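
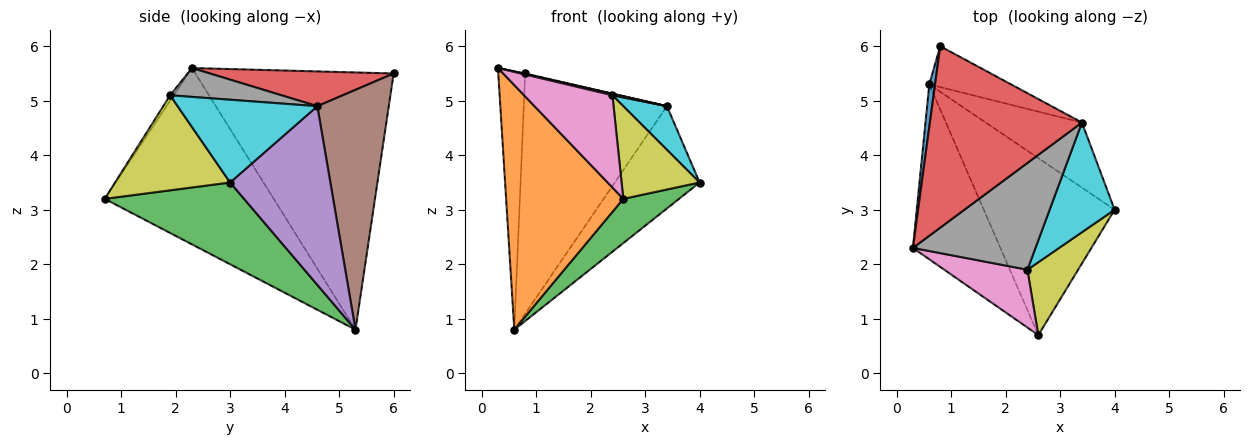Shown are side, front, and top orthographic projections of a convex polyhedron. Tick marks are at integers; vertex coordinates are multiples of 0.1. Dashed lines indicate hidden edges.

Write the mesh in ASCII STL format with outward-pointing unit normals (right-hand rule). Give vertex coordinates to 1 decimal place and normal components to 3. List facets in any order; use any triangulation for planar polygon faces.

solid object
 facet normal -0.991 0.134 0.022
  outer loop
   vertex 0.6 5.3 0.8
   vertex 0.3 2.3 5.6
   vertex 0.8 6.0 5.5
  endloop
 endfacet
 facet normal -0.761 -0.528 -0.377
  outer loop
   vertex 2.6 0.7 3.2
   vertex 0.3 2.3 5.6
   vertex 0.6 5.3 0.8
  endloop
 endfacet
 facet normal 0.518 -0.207 -0.830
  outer loop
   vertex 2.6 0.7 3.2
   vertex 0.6 5.3 0.8
   vertex 4.0 3.0 3.5
  endloop
 endfacet
 facet normal 0.223 -0.004 0.975
  outer loop
   vertex 3.4 4.6 4.9
   vertex 0.8 6.0 5.5
   vertex 0.3 2.3 5.6
  endloop
 endfacet
 facet normal 0.706 0.597 -0.380
  outer loop
   vertex 3.4 4.6 4.9
   vertex 4.0 3.0 3.5
   vertex 0.6 5.3 0.8
  endloop
 endfacet
 facet normal 0.442 0.885 -0.151
  outer loop
   vertex 3.4 4.6 4.9
   vertex 0.6 5.3 0.8
   vertex 0.8 6.0 5.5
  endloop
 endfacet
 facet normal -0.035 -0.847 0.531
  outer loop
   vertex 2.4 1.9 5.1
   vertex 0.3 2.3 5.6
   vertex 2.6 0.7 3.2
  endloop
 endfacet
 facet normal 0.229 -0.013 0.973
  outer loop
   vertex 2.4 1.9 5.1
   vertex 3.4 4.6 4.9
   vertex 0.3 2.3 5.6
  endloop
 endfacet
 facet normal 0.757 -0.513 0.404
  outer loop
   vertex 2.4 1.9 5.1
   vertex 2.6 0.7 3.2
   vertex 4.0 3.0 3.5
  endloop
 endfacet
 facet normal 0.764 -0.238 0.600
  outer loop
   vertex 2.4 1.9 5.1
   vertex 4.0 3.0 3.5
   vertex 3.4 4.6 4.9
  endloop
 endfacet
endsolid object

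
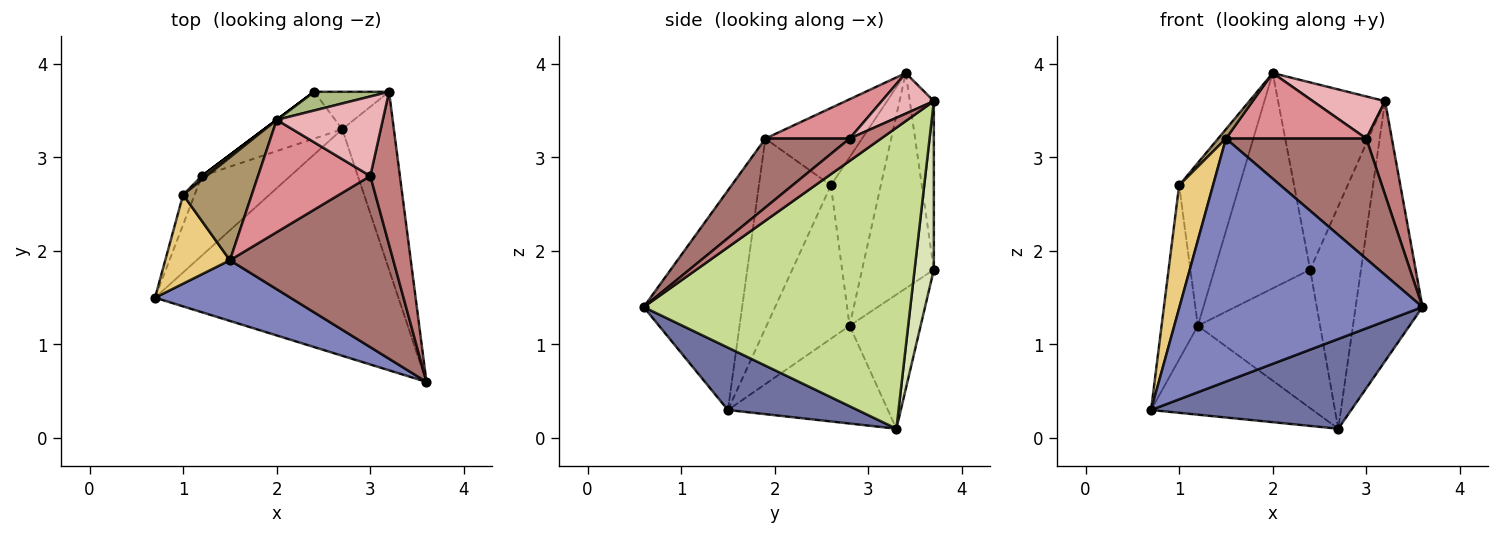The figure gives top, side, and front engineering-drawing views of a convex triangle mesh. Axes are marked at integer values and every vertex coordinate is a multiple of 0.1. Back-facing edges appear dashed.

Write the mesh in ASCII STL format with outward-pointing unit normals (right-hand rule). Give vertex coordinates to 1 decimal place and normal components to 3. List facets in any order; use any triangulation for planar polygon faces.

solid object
 facet normal 0.232 -0.358 -0.904
  outer loop
   vertex 2.7 3.3 0.1
   vertex 3.6 0.6 1.4
   vertex 0.7 1.5 0.3
  endloop
 endfacet
 facet normal -0.366 -0.903 0.225
  outer loop
   vertex 1.5 1.9 3.2
   vertex 0.7 1.5 0.3
   vertex 3.6 0.6 1.4
  endloop
 endfacet
 facet normal -0.600 0.800 0.000
  outer loop
   vertex 1.2 2.8 1.2
   vertex 2.0 3.4 3.9
   vertex 2.4 3.7 1.8
  endloop
 endfacet
 facet normal -0.593 0.600 -0.537
  outer loop
   vertex 1.2 2.8 1.2
   vertex 2.7 3.3 0.1
   vertex 0.7 1.5 0.3
  endloop
 endfacet
 facet normal -0.482 0.830 -0.280
  outer loop
   vertex 1.2 2.8 1.2
   vertex 2.4 3.7 1.8
   vertex 2.7 3.3 0.1
  endloop
 endfacet
 facet normal -0.218 0.971 0.097
  outer loop
   vertex 3.2 3.7 3.6
   vertex 2.4 3.7 1.8
   vertex 2.0 3.4 3.9
  endloop
 endfacet
 facet normal 0.957 0.240 -0.164
  outer loop
   vertex 3.2 3.7 3.6
   vertex 3.6 0.6 1.4
   vertex 2.7 3.3 0.1
  endloop
 endfacet
 facet normal 0.350 0.924 -0.156
  outer loop
   vertex 3.2 3.7 3.6
   vertex 2.7 3.3 0.1
   vertex 2.4 3.7 1.8
  endloop
 endfacet
 facet normal -0.747 -0.060 0.662
  outer loop
   vertex 1.0 2.6 2.7
   vertex 1.5 1.9 3.2
   vertex 2.0 3.4 3.9
  endloop
 endfacet
 facet normal -0.637 0.770 0.018
  outer loop
   vertex 1.0 2.6 2.7
   vertex 2.0 3.4 3.9
   vertex 1.2 2.8 1.2
  endloop
 endfacet
 facet normal -0.865 -0.407 0.295
  outer loop
   vertex 1.0 2.6 2.7
   vertex 0.7 1.5 0.3
   vertex 1.5 1.9 3.2
  endloop
 endfacet
 facet normal -0.914 0.399 -0.069
  outer loop
   vertex 1.0 2.6 2.7
   vertex 1.2 2.8 1.2
   vertex 0.7 1.5 0.3
  endloop
 endfacet
 facet normal 0.326 -0.544 0.773
  outer loop
   vertex 3.0 2.8 3.2
   vertex 1.5 1.9 3.2
   vertex 3.6 0.6 1.4
  endloop
 endfacet
 facet normal 0.541 -0.439 0.717
  outer loop
   vertex 3.0 2.8 3.2
   vertex 3.6 0.6 1.4
   vertex 3.2 3.7 3.6
  endloop
 endfacet
 facet normal 0.289 -0.482 0.827
  outer loop
   vertex 3.0 2.8 3.2
   vertex 2.0 3.4 3.9
   vertex 1.5 1.9 3.2
  endloop
 endfacet
 facet normal 0.320 -0.443 0.837
  outer loop
   vertex 3.0 2.8 3.2
   vertex 3.2 3.7 3.6
   vertex 2.0 3.4 3.9
  endloop
 endfacet
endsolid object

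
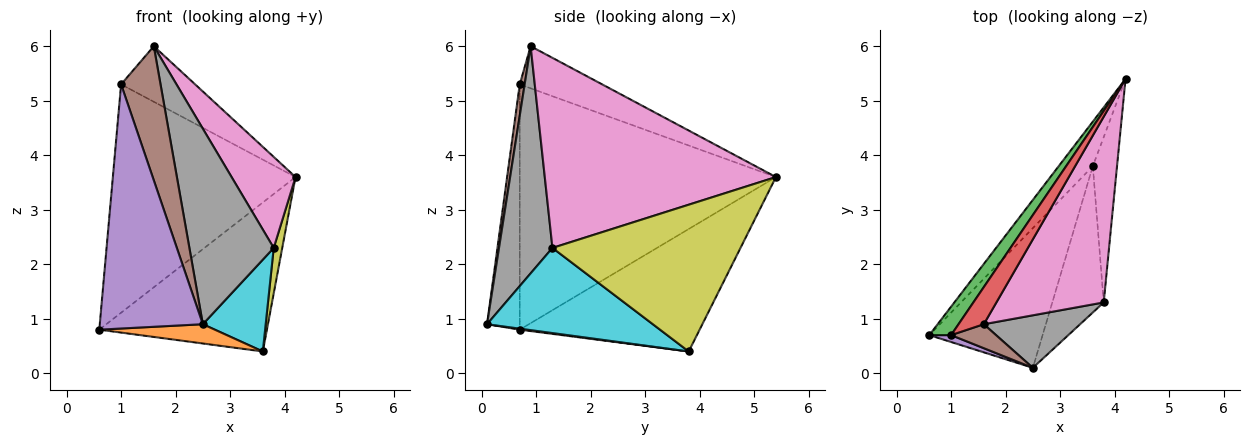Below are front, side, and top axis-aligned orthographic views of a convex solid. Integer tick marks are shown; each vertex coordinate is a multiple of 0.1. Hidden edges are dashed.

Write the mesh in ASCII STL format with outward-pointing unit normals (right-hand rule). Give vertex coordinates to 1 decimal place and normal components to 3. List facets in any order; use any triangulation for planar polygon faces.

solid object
 facet normal -0.717 0.668 -0.200
  outer loop
   vertex 3.6 3.8 0.4
   vertex 0.6 0.7 0.8
   vertex 4.2 5.4 3.6
  endloop
 endfacet
 facet normal 0.009 -0.137 -0.991
  outer loop
   vertex 3.6 3.8 0.4
   vertex 2.5 0.1 0.9
   vertex 0.6 0.7 0.8
  endloop
 endfacet
 facet normal -0.812 0.579 0.072
  outer loop
   vertex 1.0 0.7 5.3
   vertex 4.2 5.4 3.6
   vertex 0.6 0.7 0.8
  endloop
 endfacet
 facet normal -0.679 0.610 0.408
  outer loop
   vertex 1.0 0.7 5.3
   vertex 1.6 0.9 6.0
   vertex 4.2 5.4 3.6
  endloop
 endfacet
 facet normal -0.302 -0.953 0.027
  outer loop
   vertex 1.0 0.7 5.3
   vertex 0.6 0.7 0.8
   vertex 2.5 0.1 0.9
  endloop
 endfacet
 facet normal 0.122 -0.977 0.175
  outer loop
   vertex 1.0 0.7 5.3
   vertex 2.5 0.1 0.9
   vertex 1.6 0.9 6.0
  endloop
 endfacet
 facet normal 0.847 -0.234 0.478
  outer loop
   vertex 3.8 1.3 2.3
   vertex 4.2 5.4 3.6
   vertex 1.6 0.9 6.0
  endloop
 endfacet
 facet normal 0.522 -0.824 0.221
  outer loop
   vertex 3.8 1.3 2.3
   vertex 1.6 0.9 6.0
   vertex 2.5 0.1 0.9
  endloop
 endfacet
 facet normal 0.986 -0.045 -0.162
  outer loop
   vertex 3.8 1.3 2.3
   vertex 3.6 3.8 0.4
   vertex 4.2 5.4 3.6
  endloop
 endfacet
 facet normal 0.814 -0.309 -0.492
  outer loop
   vertex 3.8 1.3 2.3
   vertex 2.5 0.1 0.9
   vertex 3.6 3.8 0.4
  endloop
 endfacet
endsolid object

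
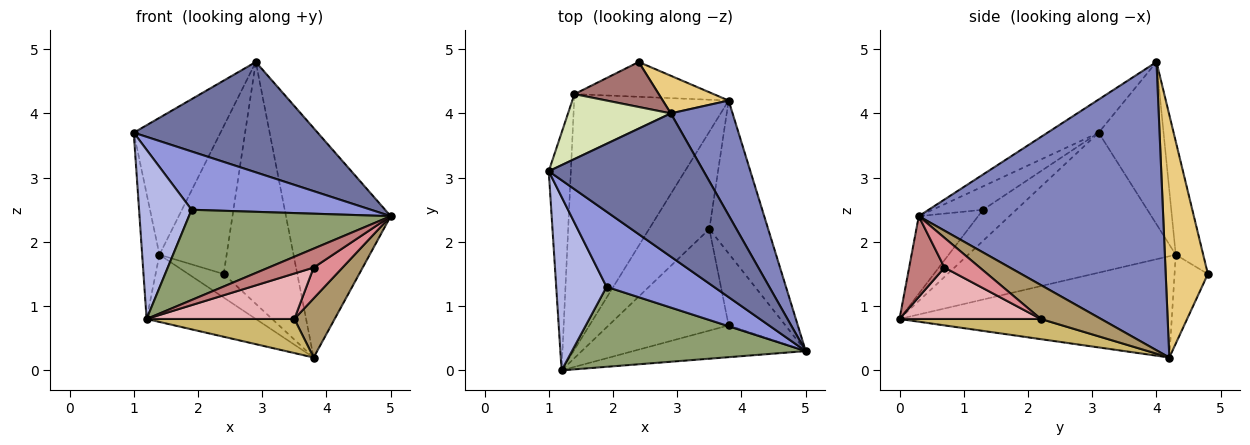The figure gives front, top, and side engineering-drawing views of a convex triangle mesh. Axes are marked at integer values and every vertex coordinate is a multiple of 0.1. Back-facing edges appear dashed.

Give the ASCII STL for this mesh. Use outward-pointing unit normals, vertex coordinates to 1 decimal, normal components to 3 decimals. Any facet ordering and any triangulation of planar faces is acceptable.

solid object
 facet normal -0.167 -0.602 0.781
  outer loop
   vertex 2.9 4.0 4.8
   vertex 1.0 3.1 3.7
   vertex 5.0 0.3 2.4
  endloop
 endfacet
 facet normal 0.902 0.386 0.193
  outer loop
   vertex 2.9 4.0 4.8
   vertex 5.0 0.3 2.4
   vertex 3.8 4.2 0.2
  endloop
 endfacet
 facet normal -0.170 -0.604 0.779
  outer loop
   vertex 1.9 1.3 2.5
   vertex 5.0 0.3 2.4
   vertex 1.0 3.1 3.7
  endloop
 endfacet
 facet normal -0.404 -0.639 0.655
  outer loop
   vertex 1.9 1.3 2.5
   vertex 1.0 3.1 3.7
   vertex 1.2 0.0 0.8
  endloop
 endfacet
 facet normal -0.215 -0.731 0.648
  outer loop
   vertex 1.9 1.3 2.5
   vertex 1.2 0.0 0.8
   vertex 5.0 0.3 2.4
  endloop
 endfacet
 facet normal -0.984 0.082 -0.155
  outer loop
   vertex 1.4 4.3 1.8
   vertex 1.2 0.0 0.8
   vertex 1.0 3.1 3.7
  endloop
 endfacet
 facet normal -0.536 0.215 -0.817
  outer loop
   vertex 1.4 4.3 1.8
   vertex 3.8 4.2 0.2
   vertex 1.2 0.0 0.8
  endloop
 endfacet
 facet normal -0.560 0.749 0.355
  outer loop
   vertex 1.4 4.3 1.8
   vertex 1.0 3.1 3.7
   vertex 2.9 4.0 4.8
  endloop
 endfacet
 facet normal 0.474 -0.317 -0.821
  outer loop
   vertex 3.5 2.2 0.8
   vertex 3.8 4.2 0.2
   vertex 5.0 0.3 2.4
  endloop
 endfacet
 facet normal 0.301 -0.315 -0.900
  outer loop
   vertex 3.5 2.2 0.8
   vertex 1.2 0.0 0.8
   vertex 3.8 4.2 0.2
  endloop
 endfacet
 facet normal 0.493 0.860 0.134
  outer loop
   vertex 2.4 4.8 1.5
   vertex 2.9 4.0 4.8
   vertex 3.8 4.2 0.2
  endloop
 endfacet
 facet normal -0.467 0.496 -0.732
  outer loop
   vertex 2.4 4.8 1.5
   vertex 3.8 4.2 0.2
   vertex 1.4 4.3 1.8
  endloop
 endfacet
 facet normal -0.364 0.891 0.271
  outer loop
   vertex 2.4 4.8 1.5
   vertex 1.4 4.3 1.8
   vertex 2.9 4.0 4.8
  endloop
 endfacet
 facet normal 0.373 -0.475 -0.797
  outer loop
   vertex 3.8 0.7 1.6
   vertex 5.0 0.3 2.4
   vertex 1.2 0.0 0.8
  endloop
 endfacet
 facet normal 0.434 -0.355 -0.828
  outer loop
   vertex 3.8 0.7 1.6
   vertex 3.5 2.2 0.8
   vertex 5.0 0.3 2.4
  endloop
 endfacet
 facet normal 0.364 -0.381 -0.850
  outer loop
   vertex 3.8 0.7 1.6
   vertex 1.2 0.0 0.8
   vertex 3.5 2.2 0.8
  endloop
 endfacet
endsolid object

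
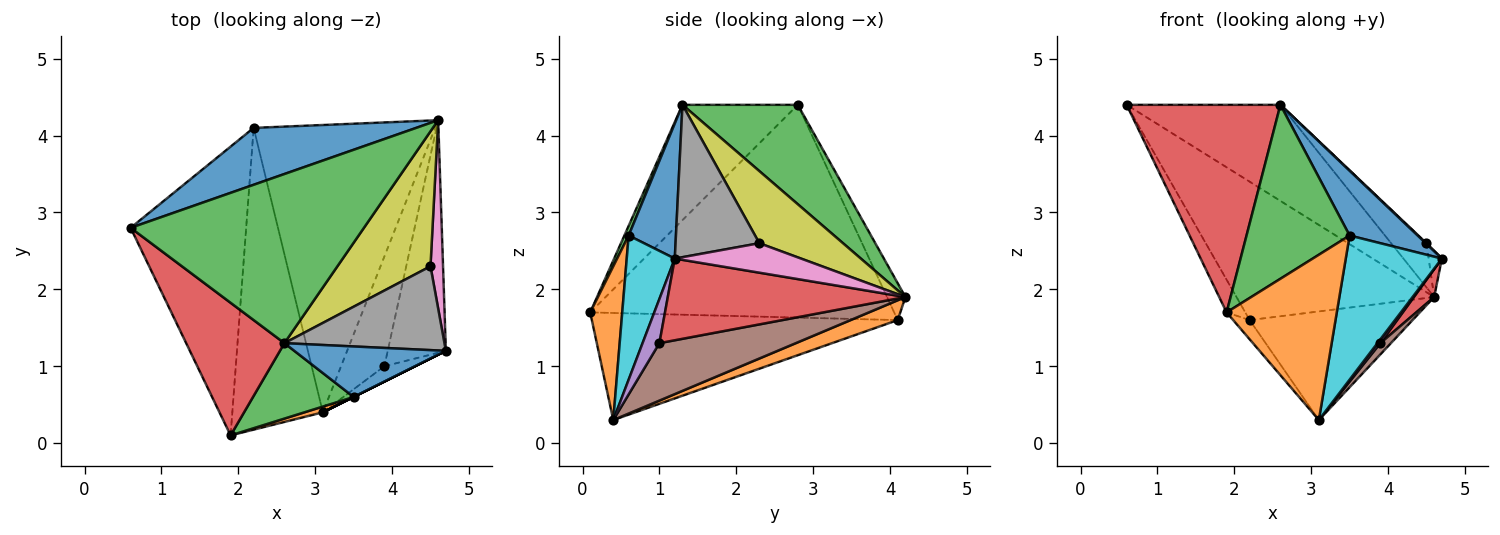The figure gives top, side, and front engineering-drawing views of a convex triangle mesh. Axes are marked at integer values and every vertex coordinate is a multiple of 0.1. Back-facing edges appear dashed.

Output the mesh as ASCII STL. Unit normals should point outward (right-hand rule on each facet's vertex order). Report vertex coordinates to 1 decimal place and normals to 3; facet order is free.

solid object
 facet normal -0.086 0.921 0.379
  outer loop
   vertex 2.2 4.1 1.6
   vertex 0.6 2.8 4.4
   vertex 4.6 4.2 1.9
  endloop
 endfacet
 facet normal 0.102 0.352 -0.931
  outer loop
   vertex 2.2 4.1 1.6
   vertex 4.6 4.2 1.9
   vertex 3.1 0.4 0.3
  endloop
 endfacet
 facet normal 0.347 0.463 0.815
  outer loop
   vertex 2.6 1.3 4.4
   vertex 4.6 4.2 1.9
   vertex 0.6 2.8 4.4
  endloop
 endfacet
 facet normal 0.813 -0.069 -0.578
  outer loop
   vertex 3.9 1.0 1.3
   vertex 4.6 4.2 1.9
   vertex 4.7 1.2 2.4
  endloop
 endfacet
 facet normal 0.813 -0.141 -0.565
  outer loop
   vertex 3.9 1.0 1.3
   vertex 4.7 1.2 2.4
   vertex 3.1 0.4 0.3
  endloop
 endfacet
 facet normal 0.797 -0.062 -0.601
  outer loop
   vertex 3.9 1.0 1.3
   vertex 3.1 0.4 0.3
   vertex 4.6 4.2 1.9
  endloop
 endfacet
 facet normal 0.916 0.096 0.390
  outer loop
   vertex 4.5 2.3 2.6
   vertex 4.7 1.2 2.4
   vertex 4.6 4.2 1.9
  endloop
 endfacet
 facet normal 0.689 -0.006 0.724
  outer loop
   vertex 4.5 2.3 2.6
   vertex 2.6 1.3 4.4
   vertex 4.7 1.2 2.4
  endloop
 endfacet
 facet normal 0.593 0.251 0.765
  outer loop
   vertex 4.5 2.3 2.6
   vertex 4.6 4.2 1.9
   vertex 2.6 1.3 4.4
  endloop
 endfacet
 facet normal 0.447 -0.894 0.000
  outer loop
   vertex 3.5 0.6 2.7
   vertex 3.1 0.4 0.3
   vertex 4.7 1.2 2.4
  endloop
 endfacet
 facet normal 0.481 -0.692 0.539
  outer loop
   vertex 3.5 0.6 2.7
   vertex 4.7 1.2 2.4
   vertex 2.6 1.3 4.4
  endloop
 endfacet
 facet normal 0.279 -0.960 0.033
  outer loop
   vertex 1.9 0.1 1.7
   vertex 3.1 0.4 0.3
   vertex 3.5 0.6 2.7
  endloop
 endfacet
 facet normal 0.038 -0.917 0.398
  outer loop
   vertex 1.9 0.1 1.7
   vertex 3.5 0.6 2.7
   vertex 2.6 1.3 4.4
  endloop
 endfacet
 facet normal -0.534 -0.712 0.455
  outer loop
   vertex 1.9 0.1 1.7
   vertex 2.6 1.3 4.4
   vertex 0.6 2.8 4.4
  endloop
 endfacet
 facet normal -0.878 0.054 -0.476
  outer loop
   vertex 1.9 0.1 1.7
   vertex 0.6 2.8 4.4
   vertex 2.2 4.1 1.6
  endloop
 endfacet
 facet normal -0.763 0.041 -0.645
  outer loop
   vertex 1.9 0.1 1.7
   vertex 2.2 4.1 1.6
   vertex 3.1 0.4 0.3
  endloop
 endfacet
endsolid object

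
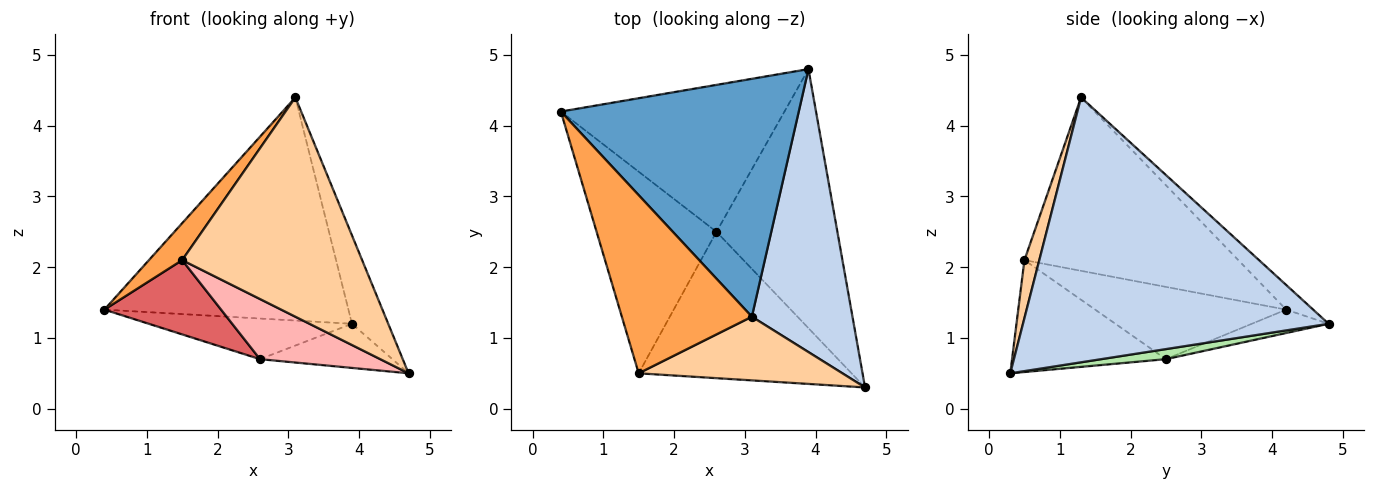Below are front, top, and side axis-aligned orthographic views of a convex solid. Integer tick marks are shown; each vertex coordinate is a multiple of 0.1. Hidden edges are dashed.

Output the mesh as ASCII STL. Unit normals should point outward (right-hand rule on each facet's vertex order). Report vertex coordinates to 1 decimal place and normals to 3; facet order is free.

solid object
 facet normal -0.075 0.682 0.727
  outer loop
   vertex 3.1 1.3 4.4
   vertex 3.9 4.8 1.2
   vertex 0.4 4.2 1.4
  endloop
 endfacet
 facet normal 0.929 0.110 0.353
  outer loop
   vertex 3.1 1.3 4.4
   vertex 4.7 0.3 0.5
   vertex 3.9 4.8 1.2
  endloop
 endfacet
 facet normal -0.794 -0.123 0.595
  outer loop
   vertex 1.5 0.5 2.1
   vertex 3.1 1.3 4.4
   vertex 0.4 4.2 1.4
  endloop
 endfacet
 facet normal 0.079 -0.957 0.278
  outer loop
   vertex 1.5 0.5 2.1
   vertex 4.7 0.3 0.5
   vertex 3.1 1.3 4.4
  endloop
 endfacet
 facet normal -0.100 0.265 -0.959
  outer loop
   vertex 2.6 2.5 0.7
   vertex 0.4 4.2 1.4
   vertex 3.9 4.8 1.2
  endloop
 endfacet
 facet normal 0.082 0.167 -0.982
  outer loop
   vertex 2.6 2.5 0.7
   vertex 3.9 4.8 1.2
   vertex 4.7 0.3 0.5
  endloop
 endfacet
 facet normal -0.492 -0.301 -0.817
  outer loop
   vertex 2.6 2.5 0.7
   vertex 1.5 0.5 2.1
   vertex 0.4 4.2 1.4
  endloop
 endfacet
 facet normal -0.437 -0.342 -0.832
  outer loop
   vertex 2.6 2.5 0.7
   vertex 4.7 0.3 0.5
   vertex 1.5 0.5 2.1
  endloop
 endfacet
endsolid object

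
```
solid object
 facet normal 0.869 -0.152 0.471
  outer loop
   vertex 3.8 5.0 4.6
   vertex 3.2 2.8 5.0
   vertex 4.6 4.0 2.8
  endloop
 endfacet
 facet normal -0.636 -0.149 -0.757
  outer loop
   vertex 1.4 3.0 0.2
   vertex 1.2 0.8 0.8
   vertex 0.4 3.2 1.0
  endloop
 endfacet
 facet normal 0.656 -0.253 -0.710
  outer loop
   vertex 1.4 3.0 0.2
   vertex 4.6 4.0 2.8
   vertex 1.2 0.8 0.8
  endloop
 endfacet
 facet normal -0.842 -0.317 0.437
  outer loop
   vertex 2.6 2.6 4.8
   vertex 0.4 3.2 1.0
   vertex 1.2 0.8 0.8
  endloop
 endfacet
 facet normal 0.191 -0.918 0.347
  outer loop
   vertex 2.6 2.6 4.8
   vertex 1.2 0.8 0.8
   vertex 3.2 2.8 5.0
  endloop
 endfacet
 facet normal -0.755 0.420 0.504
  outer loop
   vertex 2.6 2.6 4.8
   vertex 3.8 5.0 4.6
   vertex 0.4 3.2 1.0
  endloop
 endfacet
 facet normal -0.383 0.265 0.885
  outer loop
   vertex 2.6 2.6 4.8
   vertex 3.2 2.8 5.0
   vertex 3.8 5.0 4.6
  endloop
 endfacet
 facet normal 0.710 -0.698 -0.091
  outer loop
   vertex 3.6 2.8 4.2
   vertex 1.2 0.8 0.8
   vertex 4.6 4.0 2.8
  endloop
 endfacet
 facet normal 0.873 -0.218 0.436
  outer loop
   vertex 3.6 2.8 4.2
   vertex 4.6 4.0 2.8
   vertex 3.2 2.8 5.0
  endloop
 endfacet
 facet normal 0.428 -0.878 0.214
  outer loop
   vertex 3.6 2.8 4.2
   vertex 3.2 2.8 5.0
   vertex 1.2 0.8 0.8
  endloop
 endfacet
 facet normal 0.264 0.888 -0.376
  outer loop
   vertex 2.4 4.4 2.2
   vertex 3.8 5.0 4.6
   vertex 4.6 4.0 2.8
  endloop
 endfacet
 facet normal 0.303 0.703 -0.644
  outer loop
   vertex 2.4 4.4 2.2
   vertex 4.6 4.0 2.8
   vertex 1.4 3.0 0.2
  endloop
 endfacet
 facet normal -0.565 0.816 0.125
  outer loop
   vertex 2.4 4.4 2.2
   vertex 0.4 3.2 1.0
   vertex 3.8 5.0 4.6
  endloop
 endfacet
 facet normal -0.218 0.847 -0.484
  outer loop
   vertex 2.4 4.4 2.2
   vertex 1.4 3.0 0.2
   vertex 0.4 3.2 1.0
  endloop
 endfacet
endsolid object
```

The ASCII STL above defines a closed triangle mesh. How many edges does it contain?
21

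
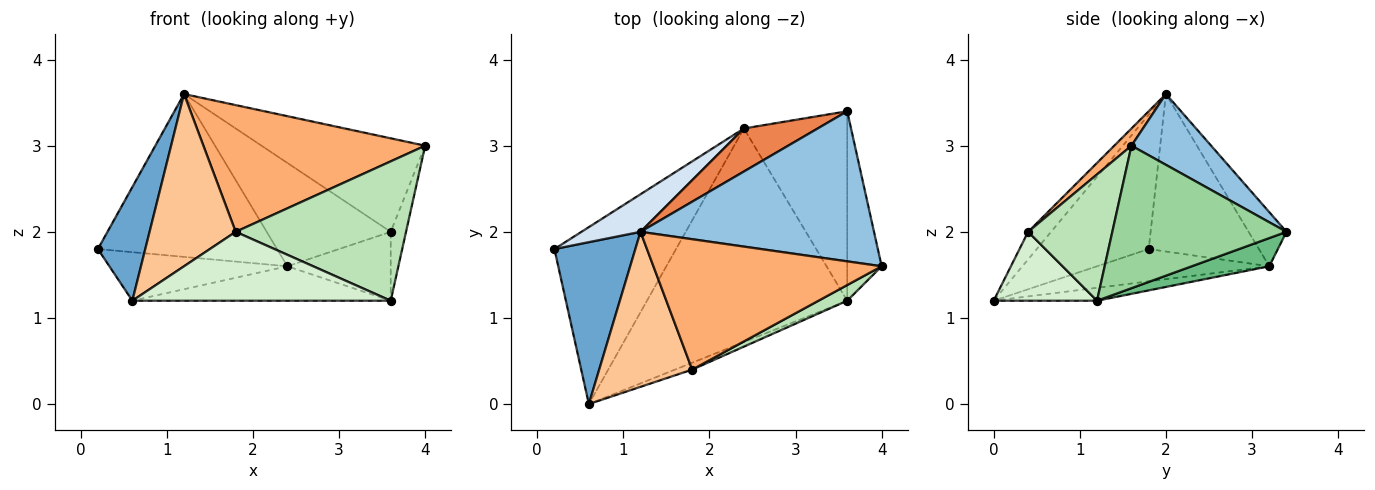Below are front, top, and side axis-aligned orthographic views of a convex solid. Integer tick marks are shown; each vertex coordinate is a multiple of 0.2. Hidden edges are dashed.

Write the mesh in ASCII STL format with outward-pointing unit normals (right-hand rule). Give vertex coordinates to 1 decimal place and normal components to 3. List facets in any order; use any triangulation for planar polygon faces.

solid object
 facet normal -0.805 -0.341 0.485
  outer loop
   vertex 1.2 2.0 3.6
   vertex 0.2 1.8 1.8
   vertex 0.6 0.0 1.2
  endloop
 endfacet
 facet normal 0.249 0.512 0.822
  outer loop
   vertex 1.2 2.0 3.6
   vertex 4.0 1.6 3.0
   vertex 3.6 3.4 2.0
  endloop
 endfacet
 facet normal -0.248 0.256 -0.934
  outer loop
   vertex 2.4 3.2 1.6
   vertex 0.6 0.0 1.2
   vertex 0.2 1.8 1.8
  endloop
 endfacet
 facet normal -0.514 0.836 0.193
  outer loop
   vertex 2.4 3.2 1.6
   vertex 0.2 1.8 1.8
   vertex 1.2 2.0 3.6
  endloop
 endfacet
 facet normal -0.271 0.888 0.370
  outer loop
   vertex 2.4 3.2 1.6
   vertex 1.2 2.0 3.6
   vertex 3.6 3.4 2.0
  endloop
 endfacet
 facet normal 0.054 -0.696 0.716
  outer loop
   vertex 1.8 0.4 2.0
   vertex 4.0 1.6 3.0
   vertex 1.2 2.0 3.6
  endloop
 endfacet
 facet normal -0.194 -0.729 0.656
  outer loop
   vertex 1.8 0.4 2.0
   vertex 1.2 2.0 3.6
   vertex 0.6 0.0 1.2
  endloop
 endfacet
 facet normal -0.064 0.159 -0.985
  outer loop
   vertex 3.6 1.2 1.2
   vertex 0.6 0.0 1.2
   vertex 2.4 3.2 1.6
  endloop
 endfacet
 facet normal 0.248 0.331 -0.910
  outer loop
   vertex 3.6 1.2 1.2
   vertex 2.4 3.2 1.6
   vertex 3.6 3.4 2.0
  endloop
 endfacet
 facet normal 0.968 0.085 -0.234
  outer loop
   vertex 3.6 1.2 1.2
   vertex 3.6 3.4 2.0
   vertex 4.0 1.6 3.0
  endloop
 endfacet
 facet normal 0.441 -0.892 0.100
  outer loop
   vertex 3.6 1.2 1.2
   vertex 4.0 1.6 3.0
   vertex 1.8 0.4 2.0
  endloop
 endfacet
 facet normal 0.370 -0.925 -0.092
  outer loop
   vertex 3.6 1.2 1.2
   vertex 1.8 0.4 2.0
   vertex 0.6 0.0 1.2
  endloop
 endfacet
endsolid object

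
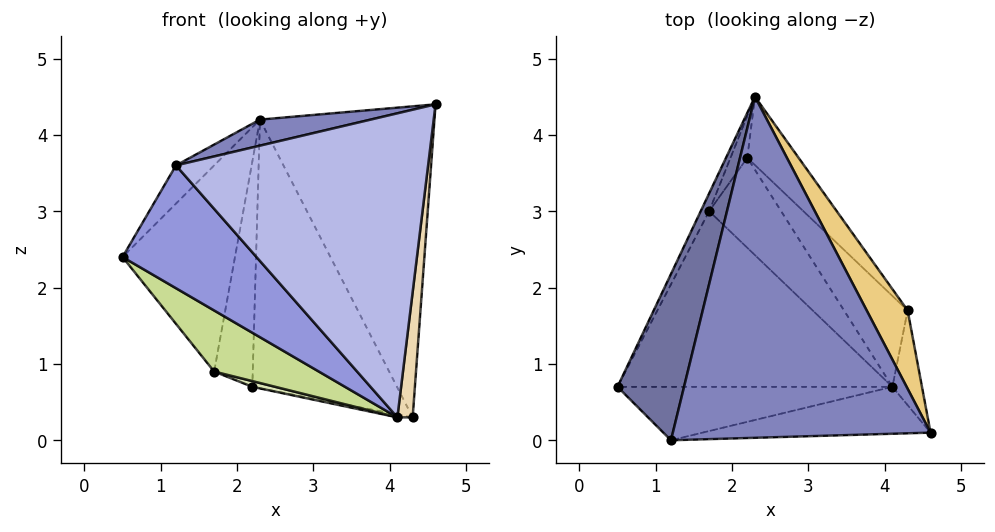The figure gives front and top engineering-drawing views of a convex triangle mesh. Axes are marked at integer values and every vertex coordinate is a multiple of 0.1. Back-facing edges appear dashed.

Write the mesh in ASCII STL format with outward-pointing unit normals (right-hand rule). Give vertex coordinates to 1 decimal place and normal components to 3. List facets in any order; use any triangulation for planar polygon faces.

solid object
 facet normal -0.823 0.127 0.554
  outer loop
   vertex 1.2 0.0 3.6
   vertex 2.3 4.5 4.2
   vertex 0.5 0.7 2.4
  endloop
 endfacet
 facet normal -0.226 -0.074 0.971
  outer loop
   vertex 1.2 0.0 3.6
   vertex 4.6 0.1 4.4
   vertex 2.3 4.5 4.2
  endloop
 endfacet
 facet normal -0.227 -0.893 -0.389
  outer loop
   vertex 1.2 0.0 3.6
   vertex 0.5 0.7 2.4
   vertex 4.1 0.7 0.3
  endloop
 endfacet
 facet normal 0.065 -0.986 -0.152
  outer loop
   vertex 1.2 0.0 3.6
   vertex 4.1 0.7 0.3
   vertex 4.6 0.1 4.4
  endloop
 endfacet
 facet normal -0.896 0.443 -0.038
  outer loop
   vertex 1.7 3.0 0.9
   vertex 0.5 0.7 2.4
   vertex 2.3 4.5 4.2
  endloop
 endfacet
 facet normal -0.823 0.558 -0.104
  outer loop
   vertex 1.7 3.0 0.9
   vertex 2.3 4.5 4.2
   vertex 2.2 3.7 0.7
  endloop
 endfacet
 facet normal -0.483 -0.288 -0.827
  outer loop
   vertex 1.7 3.0 0.9
   vertex 4.1 0.7 0.3
   vertex 0.5 0.7 2.4
  endloop
 endfacet
 facet normal -0.296 -0.061 -0.953
  outer loop
   vertex 1.7 3.0 0.9
   vertex 2.2 3.7 0.7
   vertex 4.1 0.7 0.3
  endloop
 endfacet
 facet normal 0.659 0.729 -0.185
  outer loop
   vertex 4.3 1.7 0.3
   vertex 2.2 3.7 0.7
   vertex 2.3 4.5 4.2
  endloop
 endfacet
 facet normal -0.158 0.032 -0.987
  outer loop
   vertex 4.3 1.7 0.3
   vertex 4.1 0.7 0.3
   vertex 2.2 3.7 0.7
  endloop
 endfacet
 facet normal 0.878 0.464 0.117
  outer loop
   vertex 4.3 1.7 0.3
   vertex 2.3 4.5 4.2
   vertex 4.6 0.1 4.4
  endloop
 endfacet
 facet normal 0.970 -0.194 -0.147
  outer loop
   vertex 4.3 1.7 0.3
   vertex 4.6 0.1 4.4
   vertex 4.1 0.7 0.3
  endloop
 endfacet
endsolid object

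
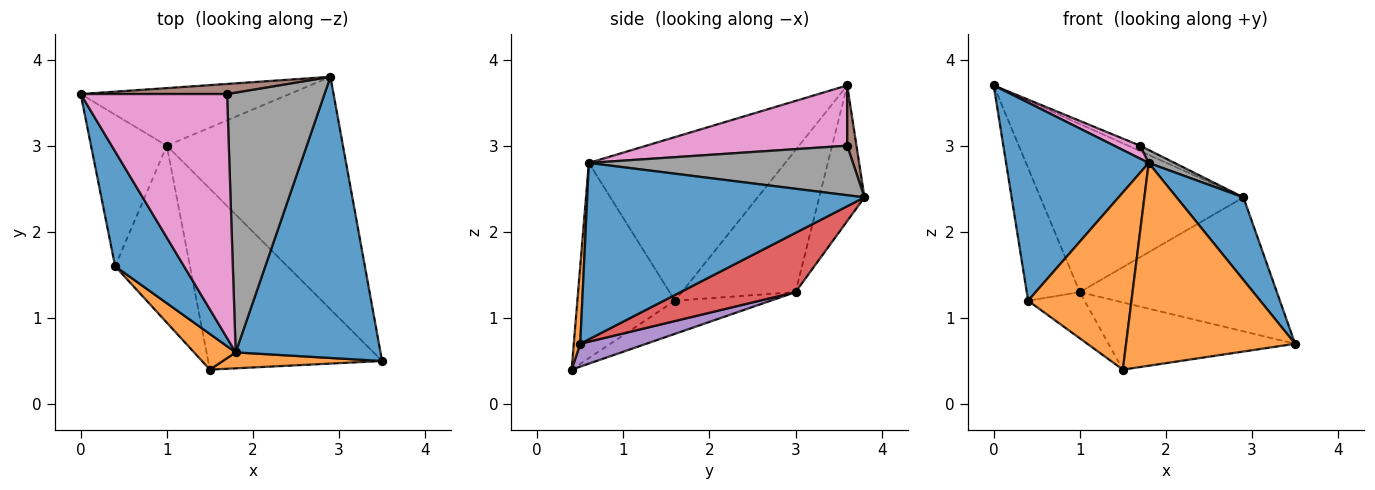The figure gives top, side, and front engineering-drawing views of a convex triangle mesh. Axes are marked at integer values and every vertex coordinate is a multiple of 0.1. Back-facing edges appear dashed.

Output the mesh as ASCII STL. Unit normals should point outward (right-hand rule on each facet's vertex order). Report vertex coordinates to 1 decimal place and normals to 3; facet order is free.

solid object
 facet normal 0.760 -0.183 0.624
  outer loop
   vertex 1.8 0.6 2.8
   vertex 3.5 0.5 0.7
   vertex 2.9 3.8 2.4
  endloop
 endfacet
 facet normal 0.038 -0.996 0.078
  outer loop
   vertex 1.8 0.6 2.8
   vertex 1.5 0.4 0.4
   vertex 3.5 0.5 0.7
  endloop
 endfacet
 facet normal -0.206 0.926 -0.317
  outer loop
   vertex 1.0 3.0 1.3
   vertex 0.0 3.6 3.7
   vertex 2.9 3.8 2.4
  endloop
 endfacet
 facet normal 0.280 0.479 -0.832
  outer loop
   vertex 1.0 3.0 1.3
   vertex 2.9 3.8 2.4
   vertex 3.5 0.5 0.7
  endloop
 endfacet
 facet normal 0.122 0.346 -0.930
  outer loop
   vertex 1.0 3.0 1.3
   vertex 3.5 0.5 0.7
   vertex 1.5 0.4 0.4
  endloop
 endfacet
 facet normal 0.342 0.440 0.831
  outer loop
   vertex 1.7 3.6 3.0
   vertex 2.9 3.8 2.4
   vertex 0.0 3.6 3.7
  endloop
 endfacet
 facet normal 0.380 -0.049 0.924
  outer loop
   vertex 1.7 3.6 3.0
   vertex 0.0 3.6 3.7
   vertex 1.8 0.6 2.8
  endloop
 endfacet
 facet normal 0.453 -0.044 0.891
  outer loop
   vertex 1.7 3.6 3.0
   vertex 1.8 0.6 2.8
   vertex 2.9 3.8 2.4
  endloop
 endfacet
 facet normal -0.816 0.381 -0.435
  outer loop
   vertex 0.4 1.6 1.2
   vertex 0.0 3.6 3.7
   vertex 1.0 3.0 1.3
  endloop
 endfacet
 facet normal -0.394 0.232 -0.889
  outer loop
   vertex 0.4 1.6 1.2
   vertex 1.0 3.0 1.3
   vertex 1.5 0.4 0.4
  endloop
 endfacet
 facet normal -0.766 -0.556 0.322
  outer loop
   vertex 0.4 1.6 1.2
   vertex 1.8 0.6 2.8
   vertex 0.0 3.6 3.7
  endloop
 endfacet
 facet normal -0.679 -0.719 0.145
  outer loop
   vertex 0.4 1.6 1.2
   vertex 1.5 0.4 0.4
   vertex 1.8 0.6 2.8
  endloop
 endfacet
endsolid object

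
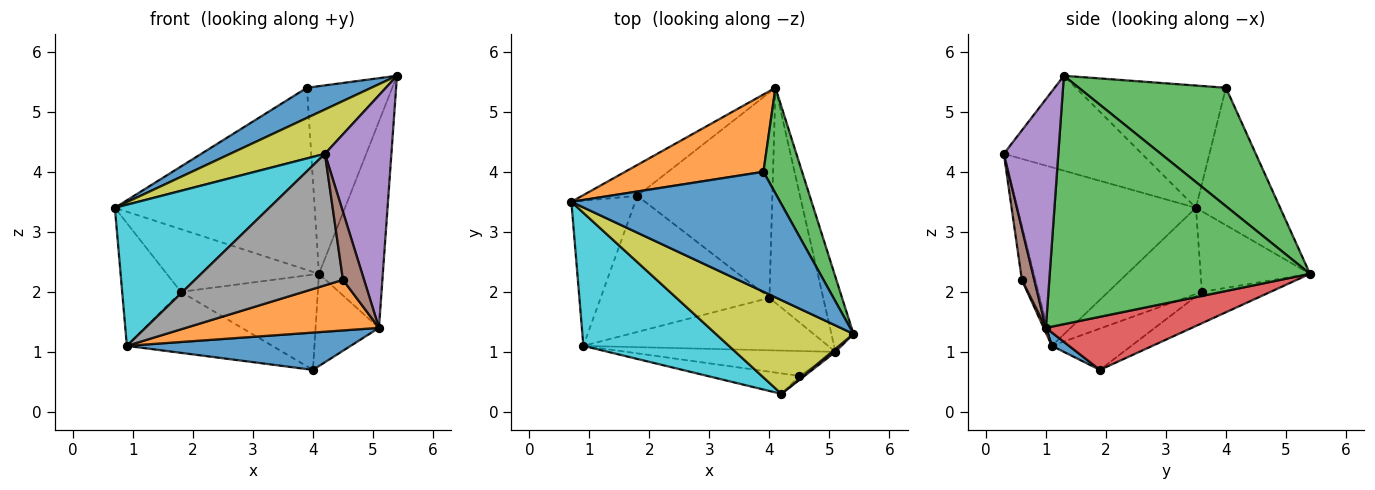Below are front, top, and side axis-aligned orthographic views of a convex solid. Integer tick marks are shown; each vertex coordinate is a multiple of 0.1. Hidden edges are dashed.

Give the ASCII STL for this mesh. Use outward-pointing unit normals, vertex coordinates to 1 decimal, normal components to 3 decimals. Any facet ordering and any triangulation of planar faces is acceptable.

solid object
 facet normal -0.494 -0.212 0.843
  outer loop
   vertex 3.9 4.0 5.4
   vertex 0.7 3.5 3.4
   vertex 5.4 1.3 5.6
  endloop
 endfacet
 facet normal -0.362 0.858 0.364
  outer loop
   vertex 3.9 4.0 5.4
   vertex 4.1 5.4 2.3
   vertex 0.7 3.5 3.4
  endloop
 endfacet
 facet normal 0.833 0.483 0.272
  outer loop
   vertex 3.9 4.0 5.4
   vertex 5.4 1.3 5.6
   vertex 4.1 5.4 2.3
  endloop
 endfacet
 facet normal -0.206 0.412 -0.888
  outer loop
   vertex 1.8 3.6 2.0
   vertex 4.1 5.4 2.3
   vertex 4.0 1.9 0.7
  endloop
 endfacet
 facet normal -0.218 0.399 -0.891
  outer loop
   vertex 1.8 3.6 2.0
   vertex 4.0 1.9 0.7
   vertex 0.9 1.1 1.1
  endloop
 endfacet
 facet normal -0.542 0.754 -0.372
  outer loop
   vertex 1.8 3.6 2.0
   vertex 0.7 3.5 3.4
   vertex 4.1 5.4 2.3
  endloop
 endfacet
 facet normal -0.718 0.450 -0.532
  outer loop
   vertex 1.8 3.6 2.0
   vertex 0.9 1.1 1.1
   vertex 0.7 3.5 3.4
  endloop
 endfacet
 facet normal -0.090 -0.984 -0.153
  outer loop
   vertex 4.2 0.3 4.3
   vertex 0.9 1.1 1.1
   vertex 4.5 0.6 2.2
  endloop
 endfacet
 facet normal -0.529 -0.363 0.767
  outer loop
   vertex 4.2 0.3 4.3
   vertex 5.4 1.3 5.6
   vertex 0.7 3.5 3.4
  endloop
 endfacet
 facet normal -0.644 -0.557 0.525
  outer loop
   vertex 4.2 0.3 4.3
   vertex 0.7 3.5 3.4
   vertex 0.9 1.1 1.1
  endloop
 endfacet
 facet normal 0.044 -0.579 -0.814
  outer loop
   vertex 5.1 1.0 1.4
   vertex 0.9 1.1 1.1
   vertex 4.0 1.9 0.7
  endloop
 endfacet
 facet normal 0.010 -0.897 -0.441
  outer loop
   vertex 5.1 1.0 1.4
   vertex 4.5 0.6 2.2
   vertex 0.9 1.1 1.1
  endloop
 endfacet
 facet normal 0.968 0.238 -0.086
  outer loop
   vertex 5.1 1.0 1.4
   vertex 4.1 5.4 2.3
   vertex 5.4 1.3 5.6
  endloop
 endfacet
 facet normal 0.672 0.292 -0.681
  outer loop
   vertex 5.1 1.0 1.4
   vertex 4.0 1.9 0.7
   vertex 4.1 5.4 2.3
  endloop
 endfacet
 facet normal 0.634 -0.773 0.010
  outer loop
   vertex 5.1 1.0 1.4
   vertex 5.4 1.3 5.6
   vertex 4.2 0.3 4.3
  endloop
 endfacet
 facet normal 0.506 -0.861 -0.051
  outer loop
   vertex 5.1 1.0 1.4
   vertex 4.2 0.3 4.3
   vertex 4.5 0.6 2.2
  endloop
 endfacet
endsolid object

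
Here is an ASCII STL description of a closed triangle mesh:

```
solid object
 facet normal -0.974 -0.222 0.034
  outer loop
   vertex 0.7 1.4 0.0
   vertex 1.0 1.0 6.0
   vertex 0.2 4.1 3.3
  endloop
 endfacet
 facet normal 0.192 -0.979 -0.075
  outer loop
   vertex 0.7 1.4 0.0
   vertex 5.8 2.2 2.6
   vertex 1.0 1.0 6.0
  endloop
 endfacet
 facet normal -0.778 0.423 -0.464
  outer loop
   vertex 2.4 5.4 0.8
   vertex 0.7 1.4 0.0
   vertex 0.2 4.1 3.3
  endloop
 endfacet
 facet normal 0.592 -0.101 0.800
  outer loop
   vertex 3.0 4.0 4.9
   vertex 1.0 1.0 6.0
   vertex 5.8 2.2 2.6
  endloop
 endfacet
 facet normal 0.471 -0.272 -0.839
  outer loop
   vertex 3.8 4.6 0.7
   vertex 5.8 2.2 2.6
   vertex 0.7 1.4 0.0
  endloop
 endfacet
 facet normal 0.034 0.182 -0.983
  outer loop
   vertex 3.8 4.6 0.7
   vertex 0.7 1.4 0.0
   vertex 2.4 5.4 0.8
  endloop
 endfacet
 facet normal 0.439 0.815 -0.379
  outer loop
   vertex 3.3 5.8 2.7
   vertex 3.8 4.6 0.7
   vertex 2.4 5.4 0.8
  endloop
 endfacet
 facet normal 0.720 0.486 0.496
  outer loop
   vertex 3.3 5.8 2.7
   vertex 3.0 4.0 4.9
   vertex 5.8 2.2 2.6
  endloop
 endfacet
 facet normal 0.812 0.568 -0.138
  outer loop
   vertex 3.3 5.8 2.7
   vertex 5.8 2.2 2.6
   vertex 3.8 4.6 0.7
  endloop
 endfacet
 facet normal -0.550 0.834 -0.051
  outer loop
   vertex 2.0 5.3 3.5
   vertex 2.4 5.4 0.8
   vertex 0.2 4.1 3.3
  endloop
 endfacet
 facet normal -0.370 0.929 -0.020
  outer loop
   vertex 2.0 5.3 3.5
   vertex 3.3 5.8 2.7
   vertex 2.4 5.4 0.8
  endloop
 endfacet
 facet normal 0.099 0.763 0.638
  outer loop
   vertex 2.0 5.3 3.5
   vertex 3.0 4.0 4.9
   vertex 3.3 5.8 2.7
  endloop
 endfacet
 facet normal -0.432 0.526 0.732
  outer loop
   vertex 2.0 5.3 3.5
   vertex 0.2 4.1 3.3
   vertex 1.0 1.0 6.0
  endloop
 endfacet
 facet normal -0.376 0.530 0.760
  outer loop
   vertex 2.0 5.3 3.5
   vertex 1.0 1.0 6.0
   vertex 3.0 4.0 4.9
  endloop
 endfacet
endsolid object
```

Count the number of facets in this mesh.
14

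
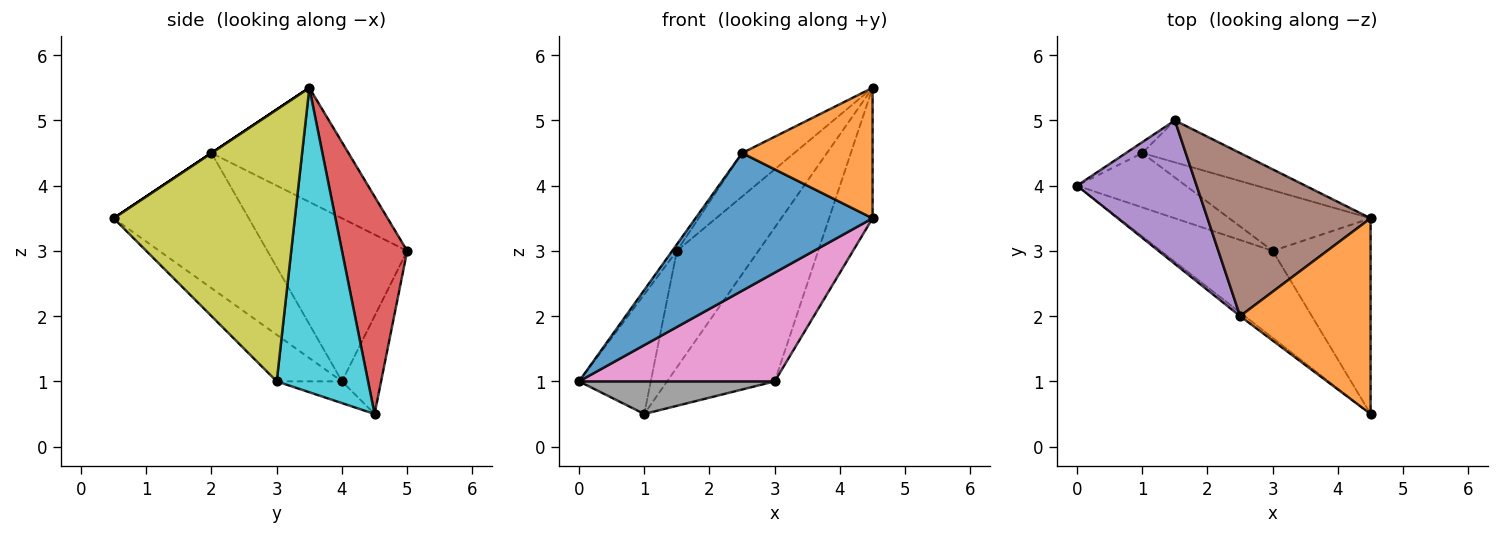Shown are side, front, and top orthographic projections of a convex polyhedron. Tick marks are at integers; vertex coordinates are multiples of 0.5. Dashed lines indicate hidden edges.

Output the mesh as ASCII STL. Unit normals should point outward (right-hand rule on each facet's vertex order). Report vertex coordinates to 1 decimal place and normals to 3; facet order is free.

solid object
 facet normal -0.607 -0.795 -0.021
  outer loop
   vertex 2.5 2.0 4.5
   vertex 0.0 4.0 1.0
   vertex 4.5 0.5 3.5
  endloop
 endfacet
 facet normal 0.000 -0.555 0.832
  outer loop
   vertex 2.5 2.0 4.5
   vertex 4.5 0.5 3.5
   vertex 4.5 3.5 5.5
  endloop
 endfacet
 facet normal -0.477 0.875 -0.080
  outer loop
   vertex 1.5 5.0 3.0
   vertex 1.0 4.5 0.5
   vertex 0.0 4.0 1.0
  endloop
 endfacet
 facet normal 0.601 0.752 -0.271
  outer loop
   vertex 1.5 5.0 3.0
   vertex 4.5 3.5 5.5
   vertex 1.0 4.5 0.5
  endloop
 endfacet
 facet normal -0.806 0.027 0.591
  outer loop
   vertex 1.5 5.0 3.0
   vertex 0.0 4.0 1.0
   vertex 2.5 2.0 4.5
  endloop
 endfacet
 facet normal -0.560 0.213 0.800
  outer loop
   vertex 1.5 5.0 3.0
   vertex 2.5 2.0 4.5
   vertex 4.5 3.5 5.5
  endloop
 endfacet
 facet normal -0.252 -0.756 -0.605
  outer loop
   vertex 3.0 3.0 1.0
   vertex 4.5 0.5 3.5
   vertex 0.0 4.0 1.0
  endloop
 endfacet
 facet normal -0.169 -0.507 -0.845
  outer loop
   vertex 3.0 3.0 1.0
   vertex 0.0 4.0 1.0
   vertex 1.0 4.5 0.5
  endloop
 endfacet
 facet normal 0.918 0.220 -0.330
  outer loop
   vertex 3.0 3.0 1.0
   vertex 4.5 3.5 5.5
   vertex 4.5 0.5 3.5
  endloop
 endfacet
 facet normal 0.620 0.730 -0.288
  outer loop
   vertex 3.0 3.0 1.0
   vertex 1.0 4.5 0.5
   vertex 4.5 3.5 5.5
  endloop
 endfacet
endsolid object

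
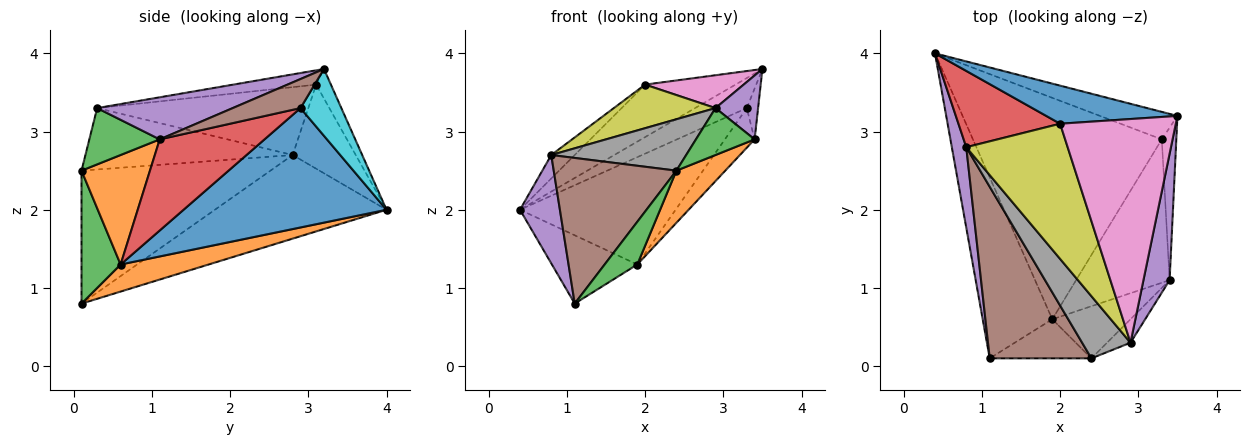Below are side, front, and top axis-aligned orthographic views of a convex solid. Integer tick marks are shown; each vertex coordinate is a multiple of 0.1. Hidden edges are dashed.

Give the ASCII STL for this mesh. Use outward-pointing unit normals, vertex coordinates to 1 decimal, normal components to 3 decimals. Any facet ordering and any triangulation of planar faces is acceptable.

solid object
 facet normal -0.131 0.802 0.582
  outer loop
   vertex 2.0 3.1 3.6
   vertex 3.5 3.2 3.8
   vertex 0.4 4.0 2.0
  endloop
 endfacet
 facet normal 0.342 0.332 -0.879
  outer loop
   vertex 1.9 0.6 1.3
   vertex 1.1 0.1 0.8
   vertex 0.4 4.0 2.0
  endloop
 endfacet
 facet normal 0.662 -0.553 -0.506
  outer loop
   vertex 1.9 0.6 1.3
   vertex 2.4 0.1 2.5
   vertex 1.1 0.1 0.8
  endloop
 endfacet
 facet normal -0.620 0.231 0.750
  outer loop
   vertex 0.8 2.8 2.7
   vertex 2.0 3.1 3.6
   vertex 0.4 4.0 2.0
  endloop
 endfacet
 facet normal -0.961 -0.223 0.166
  outer loop
   vertex 0.8 2.8 2.7
   vertex 0.4 4.0 2.0
   vertex 1.1 0.1 0.8
  endloop
 endfacet
 facet normal -0.706 -0.458 0.540
  outer loop
   vertex 0.8 2.8 2.7
   vertex 1.1 0.1 0.8
   vertex 2.4 0.1 2.5
  endloop
 endfacet
 facet normal -0.121 -0.144 0.982
  outer loop
   vertex 2.9 0.3 3.3
   vertex 3.5 3.2 3.8
   vertex 2.0 3.1 3.6
  endloop
 endfacet
 facet normal -0.699 -0.455 0.551
  outer loop
   vertex 2.9 0.3 3.3
   vertex 0.8 2.8 2.7
   vertex 2.4 0.1 2.5
  endloop
 endfacet
 facet normal -0.537 -0.259 0.803
  outer loop
   vertex 2.9 0.3 3.3
   vertex 2.0 3.1 3.6
   vertex 0.8 2.8 2.7
  endloop
 endfacet
 facet normal 0.503 0.637 -0.584
  outer loop
   vertex 3.3 2.9 3.3
   vertex 0.4 4.0 2.0
   vertex 3.5 3.2 3.8
  endloop
 endfacet
 facet normal 0.494 0.379 -0.782
  outer loop
   vertex 3.3 2.9 3.3
   vertex 1.9 0.6 1.3
   vertex 0.4 4.0 2.0
  endloop
 endfacet
 facet normal 0.704 -0.503 -0.503
  outer loop
   vertex 3.4 1.1 2.9
   vertex 2.4 0.1 2.5
   vertex 1.9 0.6 1.3
  endloop
 endfacet
 facet normal 0.732 -0.610 -0.305
  outer loop
   vertex 3.4 1.1 2.9
   vertex 2.9 0.3 3.3
   vertex 2.4 0.1 2.5
  endloop
 endfacet
 facet normal 0.685 0.194 -0.703
  outer loop
   vertex 3.4 1.1 2.9
   vertex 1.9 0.6 1.3
   vertex 3.3 2.9 3.3
  endloop
 endfacet
 facet normal 0.821 -0.258 0.510
  outer loop
   vertex 3.4 1.1 2.9
   vertex 3.5 3.2 3.8
   vertex 2.9 0.3 3.3
  endloop
 endfacet
 facet normal 0.885 0.147 -0.442
  outer loop
   vertex 3.4 1.1 2.9
   vertex 3.3 2.9 3.3
   vertex 3.5 3.2 3.8
  endloop
 endfacet
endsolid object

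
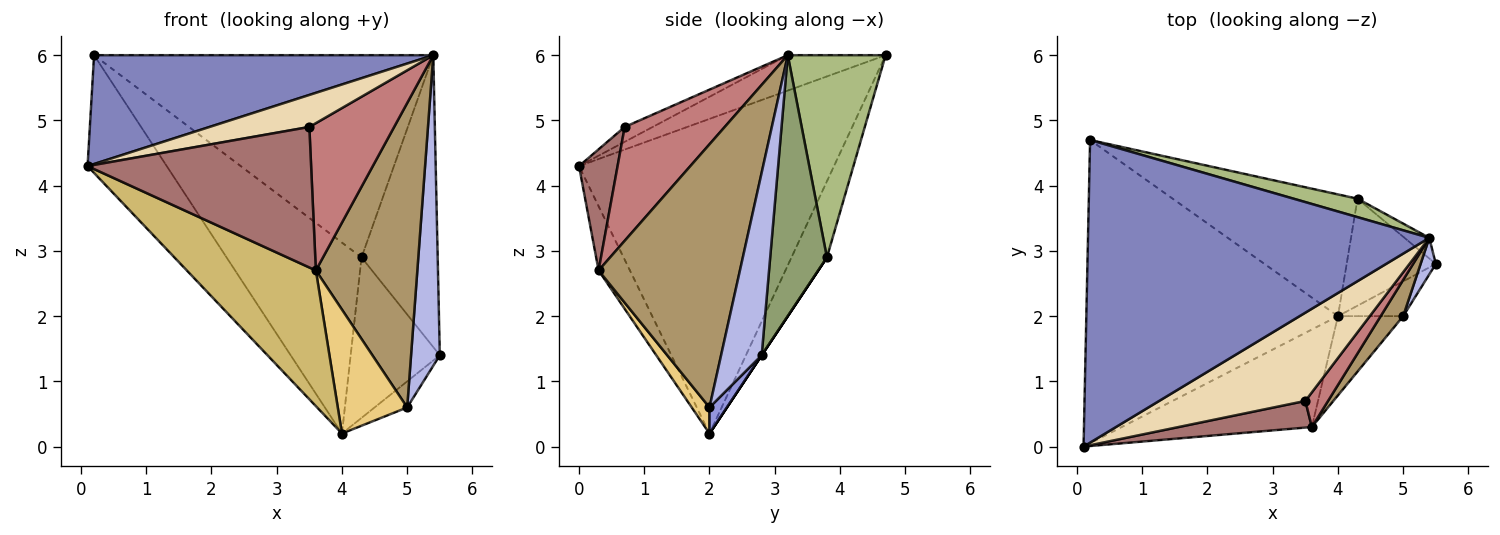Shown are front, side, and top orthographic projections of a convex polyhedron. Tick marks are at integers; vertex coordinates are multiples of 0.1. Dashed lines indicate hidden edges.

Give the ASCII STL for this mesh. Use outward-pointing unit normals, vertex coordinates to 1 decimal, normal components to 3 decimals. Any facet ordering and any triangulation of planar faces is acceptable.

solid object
 facet normal -0.759 0.236 -0.607
  outer loop
   vertex 4.0 2.0 0.2
   vertex 0.1 0.0 4.3
   vertex 0.2 4.7 6.0
  endloop
 endfacet
 facet normal -0.097 -0.337 0.937
  outer loop
   vertex 5.4 3.2 6.0
   vertex 0.2 4.7 6.0
   vertex 0.1 0.0 4.3
  endloop
 endfacet
 facet normal 0.305 0.571 -0.762
  outer loop
   vertex 5.0 2.0 0.6
   vertex 4.0 2.0 0.2
   vertex 5.5 2.8 1.4
  endloop
 endfacet
 facet normal 0.814 -0.577 0.068
  outer loop
   vertex 5.0 2.0 0.6
   vertex 5.5 2.8 1.4
   vertex 5.4 3.2 6.0
  endloop
 endfacet
 facet normal 0.596 0.801 -0.057
  outer loop
   vertex 4.3 3.8 2.9
   vertex 5.4 3.2 6.0
   vertex 5.5 2.8 1.4
  endloop
 endfacet
 facet normal 0.276 0.957 0.087
  outer loop
   vertex 4.3 3.8 2.9
   vertex 0.2 4.7 6.0
   vertex 5.4 3.2 6.0
  endloop
 endfacet
 facet normal 0.000 0.832 -0.555
  outer loop
   vertex 4.3 3.8 2.9
   vertex 5.5 2.8 1.4
   vertex 4.0 2.0 0.2
  endloop
 endfacet
 facet normal -0.216 0.823 -0.525
  outer loop
   vertex 4.3 3.8 2.9
   vertex 4.0 2.0 0.2
   vertex 0.2 4.7 6.0
  endloop
 endfacet
 facet normal 0.810 -0.582 0.069
  outer loop
   vertex 3.6 0.3 2.7
   vertex 5.0 2.0 0.6
   vertex 5.4 3.2 6.0
  endloop
 endfacet
 facet normal -0.194 -0.797 -0.573
  outer loop
   vertex 3.6 0.3 2.7
   vertex 0.1 0.0 4.3
   vertex 4.0 2.0 0.2
  endloop
 endfacet
 facet normal 0.211 -0.824 -0.526
  outer loop
   vertex 3.6 0.3 2.7
   vertex 4.0 2.0 0.2
   vertex 5.0 2.0 0.6
  endloop
 endfacet
 facet normal -0.095 -0.339 0.936
  outer loop
   vertex 3.5 0.7 4.9
   vertex 5.4 3.2 6.0
   vertex 0.1 0.0 4.3
  endloop
 endfacet
 facet normal 0.167 -0.969 0.184
  outer loop
   vertex 3.5 0.7 4.9
   vertex 0.1 0.0 4.3
   vertex 3.6 0.3 2.7
  endloop
 endfacet
 facet normal 0.754 -0.639 0.151
  outer loop
   vertex 3.5 0.7 4.9
   vertex 3.6 0.3 2.7
   vertex 5.4 3.2 6.0
  endloop
 endfacet
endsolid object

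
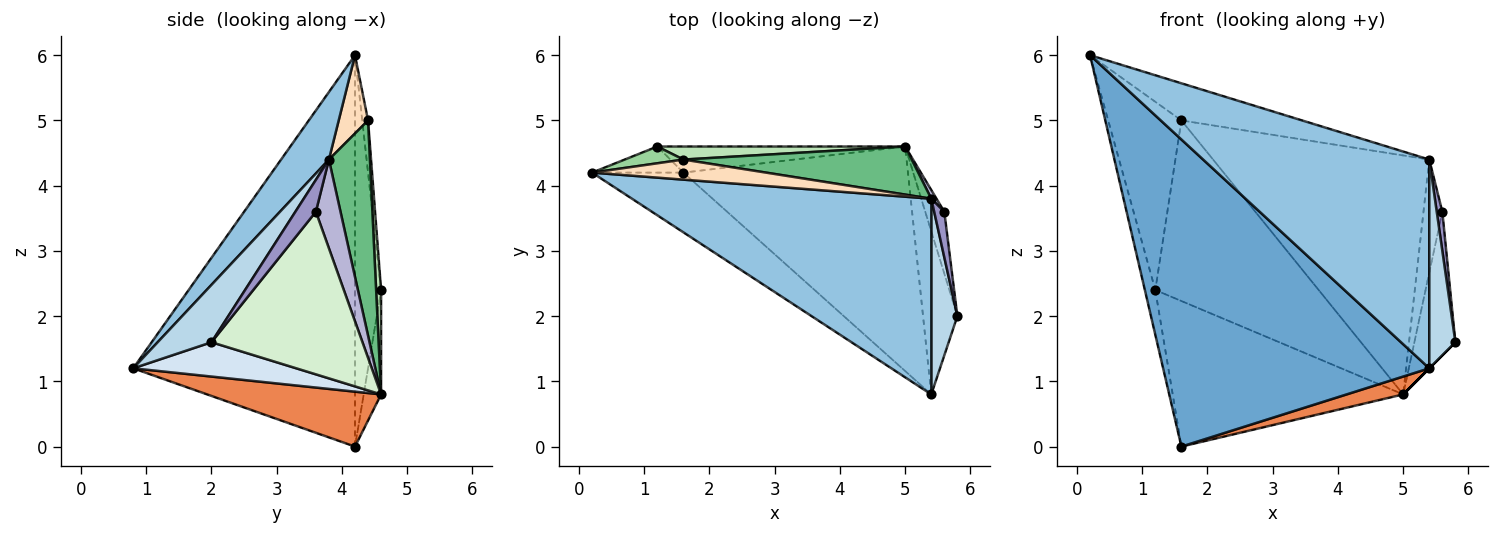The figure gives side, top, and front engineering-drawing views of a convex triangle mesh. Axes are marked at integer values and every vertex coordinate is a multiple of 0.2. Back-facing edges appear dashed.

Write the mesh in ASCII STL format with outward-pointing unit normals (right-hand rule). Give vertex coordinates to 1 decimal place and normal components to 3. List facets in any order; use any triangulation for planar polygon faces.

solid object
 facet normal -0.633 -0.760 -0.148
  outer loop
   vertex 5.4 0.8 1.2
   vertex 0.2 4.2 6.0
   vertex 1.6 4.2 0.0
  endloop
 endfacet
 facet normal 0.153 -0.721 0.676
  outer loop
   vertex 5.4 0.8 1.2
   vertex 5.4 3.8 4.4
   vertex 0.2 4.2 6.0
  endloop
 endfacet
 facet normal 0.833 -0.404 0.379
  outer loop
   vertex 5.4 0.8 1.2
   vertex 5.8 2.0 1.6
   vertex 5.4 3.8 4.4
  endloop
 endfacet
 facet normal 0.707 0.000 -0.707
  outer loop
   vertex 5.4 0.8 1.2
   vertex 5.0 4.6 0.8
   vertex 5.8 2.0 1.6
  endloop
 endfacet
 facet normal 0.237 -0.077 -0.968
  outer loop
   vertex 5.4 0.8 1.2
   vertex 1.6 4.2 0.0
   vertex 5.0 4.6 0.8
  endloop
 endfacet
 facet normal -0.907 0.363 -0.212
  outer loop
   vertex 1.2 4.6 2.4
   vertex 1.6 4.2 0.0
   vertex 0.2 4.2 6.0
  endloop
 endfacet
 facet normal -0.074 0.982 -0.176
  outer loop
   vertex 1.2 4.6 2.4
   vertex 5.0 4.6 0.8
   vertex 1.6 4.2 0.0
  endloop
 endfacet
 facet normal 0.209 0.860 0.465
  outer loop
   vertex 1.6 4.4 5.0
   vertex 0.2 4.2 6.0
   vertex 5.4 3.8 4.4
  endloop
 endfacet
 facet normal 0.183 0.964 0.194
  outer loop
   vertex 1.6 4.4 5.0
   vertex 5.4 3.8 4.4
   vertex 5.0 4.6 0.8
  endloop
 endfacet
 facet normal -0.079 0.993 0.088
  outer loop
   vertex 1.6 4.4 5.0
   vertex 1.2 4.6 2.4
   vertex 0.2 4.2 6.0
  endloop
 endfacet
 facet normal 0.030 0.997 0.072
  outer loop
   vertex 1.6 4.4 5.0
   vertex 5.0 4.6 0.8
   vertex 1.2 4.6 2.4
  endloop
 endfacet
 facet normal 0.959 0.260 -0.112
  outer loop
   vertex 5.6 3.6 3.6
   vertex 5.8 2.0 1.6
   vertex 5.0 4.6 0.8
  endloop
 endfacet
 facet normal 0.922 -0.252 0.293
  outer loop
   vertex 5.6 3.6 3.6
   vertex 5.4 3.8 4.4
   vertex 5.8 2.0 1.6
  endloop
 endfacet
 facet normal 0.793 0.607 0.047
  outer loop
   vertex 5.6 3.6 3.6
   vertex 5.0 4.6 0.8
   vertex 5.4 3.8 4.4
  endloop
 endfacet
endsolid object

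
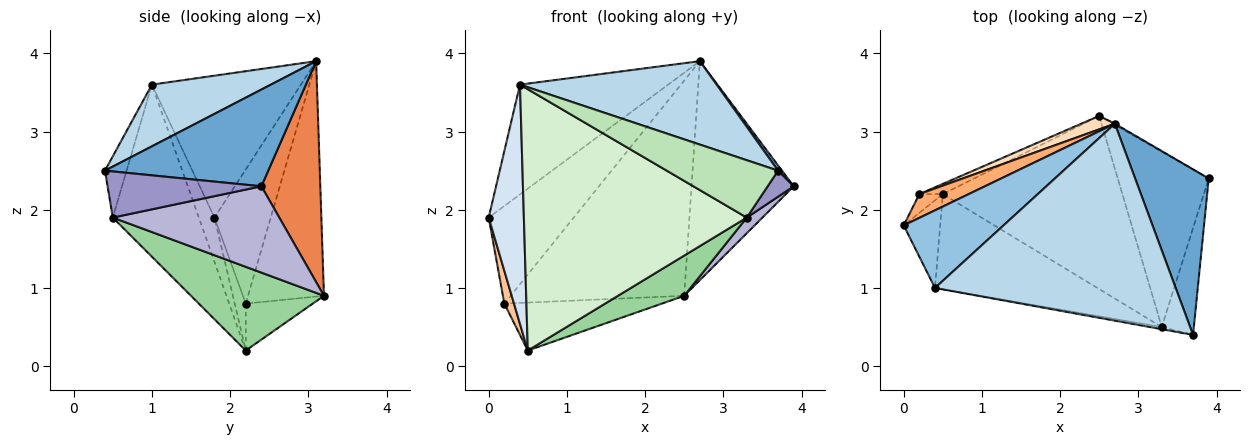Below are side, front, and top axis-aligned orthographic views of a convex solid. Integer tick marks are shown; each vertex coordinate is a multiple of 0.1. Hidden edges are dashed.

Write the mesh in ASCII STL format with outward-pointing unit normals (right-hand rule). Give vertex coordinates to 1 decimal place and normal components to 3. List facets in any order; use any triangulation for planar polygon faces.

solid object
 facet normal 0.796 -0.019 0.605
  outer loop
   vertex 2.7 3.1 3.9
   vertex 3.7 0.4 2.5
   vertex 3.9 2.4 2.3
  endloop
 endfacet
 facet normal -0.634 0.631 0.446
  outer loop
   vertex 0.4 1.0 3.6
   vertex 2.7 3.1 3.9
   vertex 0.0 1.8 1.9
  endloop
 endfacet
 facet normal 0.230 -0.380 0.896
  outer loop
   vertex 0.4 1.0 3.6
   vertex 3.7 0.4 2.5
   vertex 2.7 3.1 3.9
  endloop
 endfacet
 facet normal -0.385 -0.867 -0.317
  outer loop
   vertex 0.4 1.0 3.6
   vertex 0.0 1.8 1.9
   vertex 0.5 2.2 0.2
  endloop
 endfacet
 facet normal 0.499 0.866 -0.004
  outer loop
   vertex 2.5 3.2 0.9
   vertex 2.7 3.1 3.9
   vertex 3.9 2.4 2.3
  endloop
 endfacet
 facet normal -0.541 0.817 0.199
  outer loop
   vertex 0.2 2.2 0.8
   vertex 0.0 1.8 1.9
   vertex 2.7 3.1 3.9
  endloop
 endfacet
 facet normal -0.704 -0.616 -0.352
  outer loop
   vertex 0.2 2.2 0.8
   vertex 0.5 2.2 0.2
   vertex 0.0 1.8 1.9
  endloop
 endfacet
 facet normal -0.400 0.915 0.057
  outer loop
   vertex 0.2 2.2 0.8
   vertex 2.7 3.1 3.9
   vertex 2.5 3.2 0.9
  endloop
 endfacet
 facet normal -0.384 0.903 -0.192
  outer loop
   vertex 0.2 2.2 0.8
   vertex 2.5 3.2 0.9
   vertex 0.5 2.2 0.2
  endloop
 endfacet
 facet normal 0.413 -0.206 -0.887
  outer loop
   vertex 3.3 0.5 1.9
   vertex 0.5 2.2 0.2
   vertex 2.5 3.2 0.9
  endloop
 endfacet
 facet normal -0.191 -0.981 -0.036
  outer loop
   vertex 3.3 0.5 1.9
   vertex 3.7 0.4 2.5
   vertex 0.4 1.0 3.6
  endloop
 endfacet
 facet normal -0.341 -0.883 -0.322
  outer loop
   vertex 3.3 0.5 1.9
   vertex 0.4 1.0 3.6
   vertex 0.5 2.2 0.2
  endloop
 endfacet
 facet normal 0.813 -0.138 -0.565
  outer loop
   vertex 3.3 0.5 1.9
   vertex 3.9 2.4 2.3
   vertex 3.7 0.4 2.5
  endloop
 endfacet
 facet normal 0.687 -0.065 -0.724
  outer loop
   vertex 3.3 0.5 1.9
   vertex 2.5 3.2 0.9
   vertex 3.9 2.4 2.3
  endloop
 endfacet
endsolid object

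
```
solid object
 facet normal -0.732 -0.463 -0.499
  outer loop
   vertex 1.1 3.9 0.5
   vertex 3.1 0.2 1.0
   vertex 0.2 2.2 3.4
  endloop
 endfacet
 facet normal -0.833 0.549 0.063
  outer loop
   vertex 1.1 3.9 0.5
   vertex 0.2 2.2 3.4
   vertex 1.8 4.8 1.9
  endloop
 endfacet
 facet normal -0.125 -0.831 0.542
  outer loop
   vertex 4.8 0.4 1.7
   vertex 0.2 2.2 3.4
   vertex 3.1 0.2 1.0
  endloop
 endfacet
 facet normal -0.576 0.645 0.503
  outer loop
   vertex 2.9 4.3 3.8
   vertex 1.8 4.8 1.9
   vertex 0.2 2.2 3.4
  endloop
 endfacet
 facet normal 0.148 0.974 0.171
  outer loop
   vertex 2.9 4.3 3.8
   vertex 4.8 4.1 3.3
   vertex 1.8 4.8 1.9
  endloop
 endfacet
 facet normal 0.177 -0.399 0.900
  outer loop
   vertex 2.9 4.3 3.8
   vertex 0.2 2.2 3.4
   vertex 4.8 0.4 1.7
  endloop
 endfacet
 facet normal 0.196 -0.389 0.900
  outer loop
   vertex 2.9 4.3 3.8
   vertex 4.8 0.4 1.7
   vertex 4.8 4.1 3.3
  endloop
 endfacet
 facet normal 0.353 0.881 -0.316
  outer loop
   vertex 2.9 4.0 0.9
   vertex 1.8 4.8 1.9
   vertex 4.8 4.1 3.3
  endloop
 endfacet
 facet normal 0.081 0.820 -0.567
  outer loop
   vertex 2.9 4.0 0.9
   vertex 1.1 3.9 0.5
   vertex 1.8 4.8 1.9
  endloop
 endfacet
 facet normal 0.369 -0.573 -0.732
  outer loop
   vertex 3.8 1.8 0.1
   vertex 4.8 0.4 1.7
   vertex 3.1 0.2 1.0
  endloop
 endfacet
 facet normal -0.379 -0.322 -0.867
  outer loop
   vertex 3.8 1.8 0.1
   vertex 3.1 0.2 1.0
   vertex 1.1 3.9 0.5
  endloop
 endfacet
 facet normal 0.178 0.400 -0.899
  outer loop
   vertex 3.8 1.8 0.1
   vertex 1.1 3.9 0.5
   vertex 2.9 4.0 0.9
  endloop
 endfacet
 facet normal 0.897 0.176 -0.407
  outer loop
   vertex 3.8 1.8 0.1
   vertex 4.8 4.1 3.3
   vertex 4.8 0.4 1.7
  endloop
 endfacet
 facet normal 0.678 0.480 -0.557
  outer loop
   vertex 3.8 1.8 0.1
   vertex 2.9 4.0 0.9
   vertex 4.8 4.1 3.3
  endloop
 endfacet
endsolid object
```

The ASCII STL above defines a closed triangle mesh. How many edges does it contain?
21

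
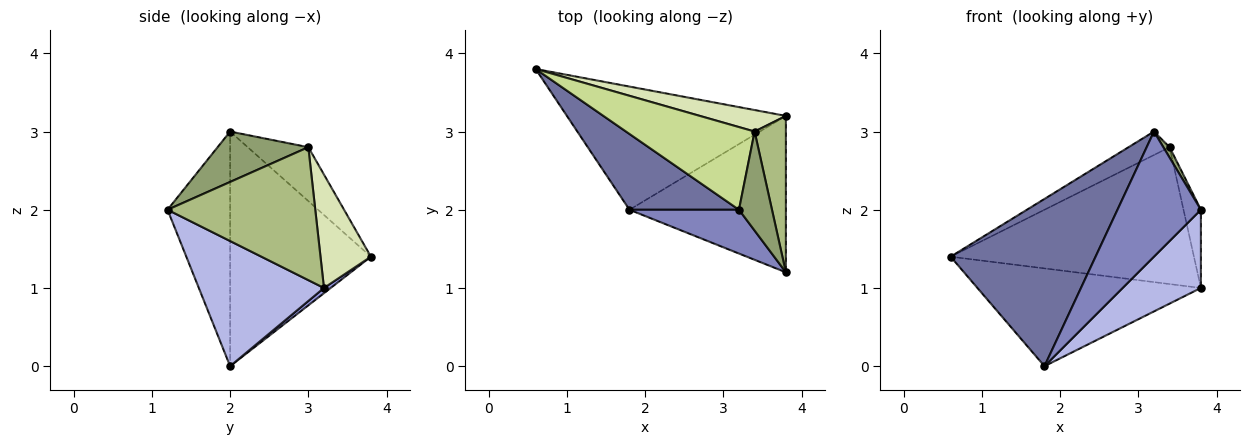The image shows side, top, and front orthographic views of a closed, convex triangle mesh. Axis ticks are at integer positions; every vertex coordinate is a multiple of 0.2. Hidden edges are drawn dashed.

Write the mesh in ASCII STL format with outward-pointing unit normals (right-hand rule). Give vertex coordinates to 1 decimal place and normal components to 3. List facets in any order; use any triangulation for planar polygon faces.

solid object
 facet normal -0.663 -0.682 0.309
  outer loop
   vertex 3.2 2.0 3.0
   vertex 0.6 3.8 1.4
   vertex 1.8 2.0 0.0
  endloop
 endfacet
 facet normal -0.578 -0.770 0.270
  outer loop
   vertex 3.2 2.0 3.0
   vertex 1.8 2.0 0.0
   vertex 3.8 1.2 2.0
  endloop
 endfacet
 facet normal 0.019 0.622 -0.783
  outer loop
   vertex 3.8 3.2 1.0
   vertex 1.8 2.0 0.0
   vertex 0.6 3.8 1.4
  endloop
 endfacet
 facet normal 0.582 -0.364 -0.727
  outer loop
   vertex 3.8 3.2 1.0
   vertex 3.8 1.2 2.0
   vertex 1.8 2.0 0.0
  endloop
 endfacet
 facet normal 0.835 -0.058 0.547
  outer loop
   vertex 3.4 3.0 2.8
   vertex 3.2 2.0 3.0
   vertex 3.8 1.2 2.0
  endloop
 endfacet
 facet normal 0.967 0.114 0.228
  outer loop
   vertex 3.4 3.0 2.8
   vertex 3.8 1.2 2.0
   vertex 3.8 3.2 1.0
  endloop
 endfacet
 facet normal -0.374 0.253 0.892
  outer loop
   vertex 3.4 3.0 2.8
   vertex 0.6 3.8 1.4
   vertex 3.2 2.0 3.0
  endloop
 endfacet
 facet normal 0.200 0.968 0.152
  outer loop
   vertex 3.4 3.0 2.8
   vertex 3.8 3.2 1.0
   vertex 0.6 3.8 1.4
  endloop
 endfacet
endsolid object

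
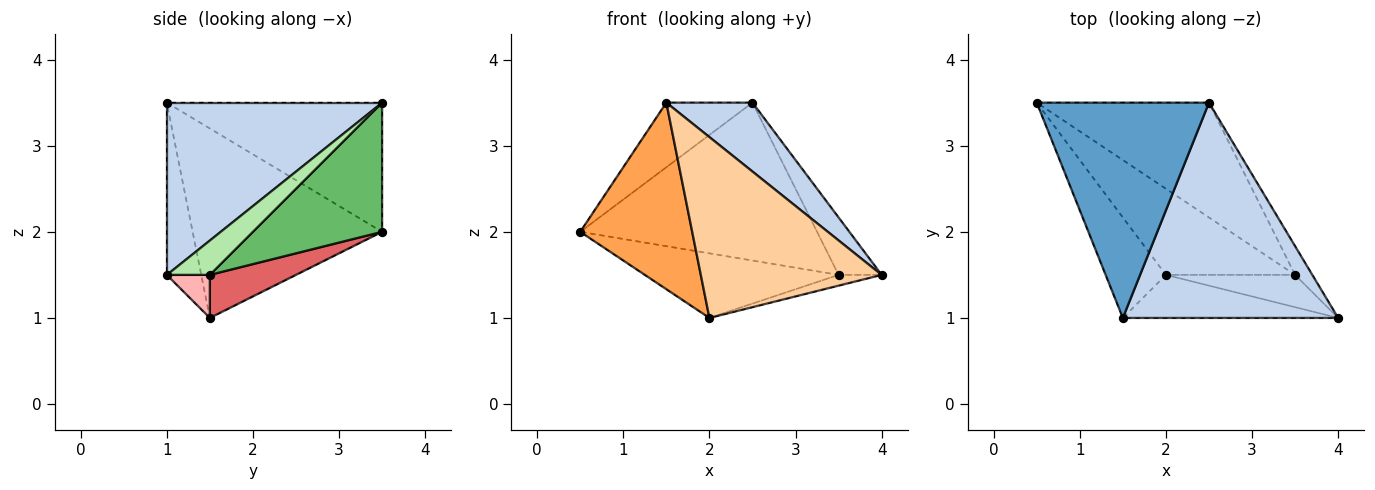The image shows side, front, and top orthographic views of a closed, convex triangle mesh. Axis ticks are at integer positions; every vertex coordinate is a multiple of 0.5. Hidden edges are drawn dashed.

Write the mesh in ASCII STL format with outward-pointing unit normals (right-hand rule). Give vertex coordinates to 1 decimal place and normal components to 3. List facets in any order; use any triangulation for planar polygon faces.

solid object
 facet normal -0.583 0.233 0.778
  outer loop
   vertex 2.5 3.5 3.5
   vertex 0.5 3.5 2.0
   vertex 1.5 1.0 3.5
  endloop
 endfacet
 facet normal 0.606 -0.242 0.758
  outer loop
   vertex 2.5 3.5 3.5
   vertex 1.5 1.0 3.5
   vertex 4.0 1.0 1.5
  endloop
 endfacet
 facet normal -0.830 -0.491 -0.264
  outer loop
   vertex 2.0 1.5 1.0
   vertex 1.5 1.0 3.5
   vertex 0.5 3.5 2.0
  endloop
 endfacet
 facet normal -0.182 -0.957 -0.228
  outer loop
   vertex 2.0 1.5 1.0
   vertex 4.0 1.0 1.5
   vertex 1.5 1.0 3.5
  endloop
 endfacet
 facet normal 0.404 0.740 -0.538
  outer loop
   vertex 3.5 1.5 1.5
   vertex 0.5 3.5 2.0
   vertex 2.5 3.5 3.5
  endloop
 endfacet
 facet normal 0.667 0.667 -0.333
  outer loop
   vertex 3.5 1.5 1.5
   vertex 2.5 3.5 3.5
   vertex 4.0 1.0 1.5
  endloop
 endfacet
 facet normal 0.258 0.580 -0.773
  outer loop
   vertex 3.5 1.5 1.5
   vertex 2.0 1.5 1.0
   vertex 0.5 3.5 2.0
  endloop
 endfacet
 facet normal 0.302 0.302 -0.905
  outer loop
   vertex 3.5 1.5 1.5
   vertex 4.0 1.0 1.5
   vertex 2.0 1.5 1.0
  endloop
 endfacet
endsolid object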